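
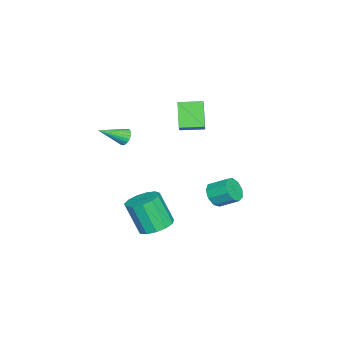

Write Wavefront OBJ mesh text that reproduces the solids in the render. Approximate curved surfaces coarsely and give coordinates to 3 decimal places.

v 1.878 -3.396 2.957
v 2.118 -2.983 3.285
v 2.802 -4.604 3.803
v 1.923 -3.042 3.414
v 1.72 -3.162 3.464
v 1.545 -3.323 3.426
v 1.427 -3.496 3.308
v 1.387 -3.652 3.128
v 1.431 -3.764 2.919
v 1.554 -3.812 2.717
v 1.732 -3.789 2.556
v 1.935 -3.697 2.465
v 2.129 -3.553 2.459
v 2.279 -3.382 2.539
v 2.36 -3.214 2.691
v 2.357 -3.077 2.89
v 2.272 -2.995 3.1
v 2.302 -1.466 -3.718
v 3.358 -1.639 -3.687
v 3.153 -2.546 -1.771
v 2.098 -2.374 -1.802
v 3.267 -1.096 -3.44
v 3.062 -2.004 -1.524
v 2.87 -0.672 -3.281
v 2.665 -1.579 -1.365
v 2.293 -0.499 -3.261
v 2.088 -1.406 -1.345
v 1.718 -0.633 -3.386
v 1.514 -1.541 -1.47
v 1.33 -1.032 -3.617
v 1.125 -1.94 -1.7
v 1.25 -1.569 -3.879
v 1.045 -2.476 -1.963
v 1.504 -2.073 -4.091
v 1.299 -2.981 -2.175
v 2.012 -2.385 -4.184
v 1.807 -3.292 -2.268
v 2.612 -2.405 -4.129
v 2.407 -3.312 -2.213
v 3.114 -2.126 -3.944
v 2.909 -3.034 -2.028
v 0.912 1.484 -1.345
v 1.705 1.355 -1.139
v 1.702 2.467 -0.429
v 0.908 2.596 -0.635
v 1.676 1.66 -1.617
v 1.672 2.772 -0.907
v 1.289 1.882 -1.968
v 1.285 2.995 -1.258
v 0.726 1.918 -2.027
v 0.722 3.031 -1.317
v 0.249 1.751 -1.767
v 0.246 2.864 -1.057
v 0.083 1.459 -1.31
v 0.079 2.571 -0.6
v 0.305 1.178 -0.869
v 0.301 2.291 -0.159
v 0.81 1.04 -0.651
v 0.807 2.153 0.059
v 1.364 1.11 -0.757
v 1.36 2.223 -0.047
v -1.093 -1.349 4.204
v -0.176 -1.071 5.021
v -1.562 -0.01 4.275
v -0.644 0.268 5.092
v -0.036 -0.908 2.868
v 0.882 -0.63 3.685
v -0.504 0.431 2.939
v 0.413 0.709 3.756
f 2 1 4
f 2 4 3
f 4 1 5
f 4 5 3
f 5 1 6
f 5 6 3
f 6 1 7
f 6 7 3
f 7 1 8
f 7 8 3
f 8 1 9
f 8 9 3
f 9 1 10
f 9 10 3
f 10 1 11
f 10 11 3
f 11 1 12
f 11 12 3
f 12 1 13
f 12 13 3
f 13 1 14
f 13 14 3
f 14 1 15
f 14 15 3
f 15 1 16
f 15 16 3
f 16 1 17
f 16 17 3
f 17 1 2
f 17 2 3
f 19 18 22
f 19 22 20
f 20 22 23
f 20 23 21
f 22 18 24
f 22 24 23
f 23 24 25
f 23 25 21
f 24 18 26
f 24 26 25
f 25 26 27
f 25 27 21
f 26 18 28
f 26 28 27
f 27 28 29
f 27 29 21
f 28 18 30
f 28 30 29
f 29 30 31
f 29 31 21
f 30 18 32
f 30 32 31
f 31 32 33
f 31 33 21
f 32 18 34
f 32 34 33
f 33 34 35
f 33 35 21
f 34 18 36
f 34 36 35
f 35 36 37
f 35 37 21
f 36 18 38
f 36 38 37
f 37 38 39
f 37 39 21
f 38 18 40
f 38 40 39
f 39 40 41
f 39 41 21
f 40 18 19
f 40 19 41
f 41 19 20
f 41 20 21
f 43 42 46
f 43 46 44
f 44 46 47
f 44 47 45
f 46 42 48
f 46 48 47
f 47 48 49
f 47 49 45
f 48 42 50
f 48 50 49
f 49 50 51
f 49 51 45
f 50 42 52
f 50 52 51
f 51 52 53
f 51 53 45
f 52 42 54
f 52 54 53
f 53 54 55
f 53 55 45
f 54 42 56
f 54 56 55
f 55 56 57
f 55 57 45
f 56 42 58
f 56 58 57
f 57 58 59
f 57 59 45
f 58 42 60
f 58 60 59
f 59 60 61
f 59 61 45
f 60 42 43
f 60 43 61
f 61 43 44
f 61 44 45
f 63 65 62
f 66 63 62
f 62 65 64
f 64 66 62
f 63 69 65
f 67 63 66
f 67 69 63
f 65 69 64
f 68 66 64
f 64 69 68
f 68 67 66
f 69 67 68



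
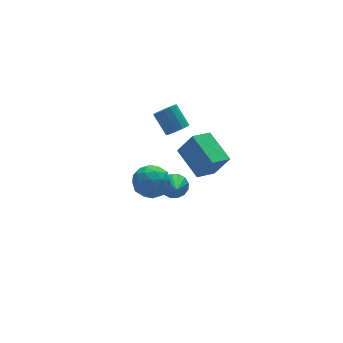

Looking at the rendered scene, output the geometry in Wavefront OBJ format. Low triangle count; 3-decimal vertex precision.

v -2.705 -4.793 2.761
v -2.966 -2.947 3.537
v -1.525 -4.439 2.315
v -1.786 -2.593 3.091
v -2.054 -5.267 4.109
v -2.315 -3.421 4.885
v -0.874 -4.913 3.663
v -1.135 -3.067 4.439
v -1.354 0.875 -3.439
v -0.979 0.378 -3.971
v -1.746 -0.295 -2.621
v -0.681 0.478 -3.686
v -0.564 0.684 -3.334
v -0.659 0.942 -3.01
v -0.94 1.182 -2.801
v -1.332 1.339 -2.763
v -1.73 1.373 -2.906
v -2.028 1.273 -3.192
v -2.145 1.066 -3.543
v -2.05 0.808 -3.867
v -1.769 0.569 -4.076
v -1.377 0.411 -4.114
v -3.908 0.703 -1.277
v -3.022 0.978 -1.932
v -3.278 -1.018 -1.148
v -2.392 -0.743 -1.803
v -2.474 -0.32 -0.753
v -2.864 0.744 -0.832
v -3.436 -0.784 -2.248
v -3.826 0.28 -2.327
v -2.731 0.059 -2.532
v -2.136 0.346 -1.608
v -4.164 -0.386 -1.472
v -3.569 -0.099 -0.548
v -3.52 0.992 -1.616
v -2.78 -1.032 -1.464
v -2.828 -0.783 -0.847
v -2.308 -0.621 -1.232
v -3.427 0.854 -0.969
v -2.906 1.016 -1.354
v -2.585 0.253 -0.661
v -3.394 -1.056 -1.726
v -2.873 -0.894 -2.111
v -3.992 0.581 -1.848
v -3.472 0.743 -2.233
v -3.715 -0.293 -2.419
v -2.828 0.613 -2.354
v -2.458 -0.399 -2.278
v -3.072 -0.422 -2.539
v -3.301 0.203 -2.586
v -2.479 0.782 -1.81
v -2.109 -0.23 -1.735
v -2.157 0.019 -1.117
v -2.386 0.644 -1.164
v -2.308 0.242 -2.163
v -4.191 0.19 -1.345
v -3.821 -0.822 -1.27
v -3.914 -0.684 -1.916
v -4.143 -0.059 -1.963
v -3.842 0.359 -0.802
v -3.472 -0.653 -0.726
v -2.999 -0.243 -0.494
v -3.228 0.382 -0.541
v -3.992 -0.282 -0.917
v -0.946 1.307 1.051
v -0.376 1.69 0.832
v -0.665 2.736 1.91
v -1.234 2.353 2.129
v -0.662 1.818 0.63
v -0.951 2.865 1.709
v -1.024 1.81 0.542
v -1.313 2.856 1.62
v -1.365 1.667 0.589
v -1.654 2.713 1.668
v -1.593 1.427 0.761
v -1.882 2.473 1.839
v -1.648 1.155 1.01
v -1.937 2.202 2.088
v -1.515 0.924 1.27
v -1.804 1.97 2.348
v -1.229 0.795 1.471
v -1.518 1.842 2.55
v -0.867 0.804 1.56
v -1.156 1.85 2.638
v -0.526 0.947 1.512
v -0.815 1.993 2.591
v -0.298 1.187 1.341
v -0.587 2.233 2.419
v -0.243 1.458 1.092
v -0.532 2.505 2.17
f 2 4 1
f 5 2 1
f 1 4 3
f 3 5 1
f 2 8 4
f 6 2 5
f 6 8 2
f 4 8 3
f 7 5 3
f 3 8 7
f 7 6 5
f 8 6 7
f 10 9 12
f 10 12 11
f 12 9 13
f 12 13 11
f 13 9 14
f 13 14 11
f 14 9 15
f 14 15 11
f 15 9 16
f 15 16 11
f 16 9 17
f 16 17 11
f 17 9 18
f 17 18 11
f 18 9 19
f 18 19 11
f 19 9 20
f 19 20 11
f 20 9 21
f 20 21 11
f 21 9 22
f 21 22 11
f 22 9 10
f 22 10 11
f 23 60 39
f 60 34 63
f 39 63 28
f 60 63 39
f 23 39 35
f 39 28 40
f 35 40 24
f 39 40 35
f 23 35 44
f 35 24 45
f 44 45 30
f 35 45 44
f 23 44 56
f 44 30 59
f 56 59 33
f 44 59 56
f 23 56 60
f 56 33 64
f 60 64 34
f 56 64 60
f 24 40 51
f 40 28 54
f 51 54 32
f 40 54 51
f 28 63 41
f 63 34 62
f 41 62 27
f 63 62 41
f 34 64 61
f 64 33 57
f 61 57 25
f 64 57 61
f 33 59 58
f 59 30 46
f 58 46 29
f 59 46 58
f 30 45 50
f 45 24 47
f 50 47 31
f 45 47 50
f 26 52 38
f 52 32 53
f 38 53 27
f 52 53 38
f 26 38 36
f 38 27 37
f 36 37 25
f 38 37 36
f 26 36 43
f 36 25 42
f 43 42 29
f 36 42 43
f 26 43 48
f 43 29 49
f 48 49 31
f 43 49 48
f 26 48 52
f 48 31 55
f 52 55 32
f 48 55 52
f 27 53 41
f 53 32 54
f 41 54 28
f 53 54 41
f 25 37 61
f 37 27 62
f 61 62 34
f 37 62 61
f 29 42 58
f 42 25 57
f 58 57 33
f 42 57 58
f 31 49 50
f 49 29 46
f 50 46 30
f 49 46 50
f 32 55 51
f 55 31 47
f 51 47 24
f 55 47 51
f 66 65 69
f 66 69 67
f 67 69 70
f 67 70 68
f 69 65 71
f 69 71 70
f 70 71 72
f 70 72 68
f 71 65 73
f 71 73 72
f 72 73 74
f 72 74 68
f 73 65 75
f 73 75 74
f 74 75 76
f 74 76 68
f 75 65 77
f 75 77 76
f 76 77 78
f 76 78 68
f 77 65 79
f 77 79 78
f 78 79 80
f 78 80 68
f 79 65 81
f 79 81 80
f 80 81 82
f 80 82 68
f 81 65 83
f 81 83 82
f 82 83 84
f 82 84 68
f 83 65 85
f 83 85 84
f 84 85 86
f 84 86 68
f 85 65 87
f 85 87 86
f 86 87 88
f 86 88 68
f 87 65 89
f 87 89 88
f 88 89 90
f 88 90 68
f 89 65 66
f 89 66 90
f 90 66 67
f 90 67 68



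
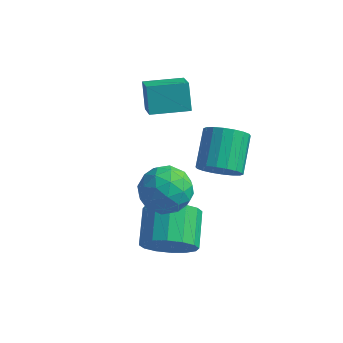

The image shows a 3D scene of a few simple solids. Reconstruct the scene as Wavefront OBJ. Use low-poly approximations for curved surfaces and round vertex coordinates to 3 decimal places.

v -2.832 -2.313 -1.191
v -2.013 -2.029 -0.868
v -2.307 -3.711 -1.292
v -1.488 -3.427 -0.969
v -2.227 -3.439 -0.412
v -2.551 -2.574 -0.349
v -1.769 -3.166 -1.811
v -2.093 -2.301 -1.748
v -1.356 -2.556 -1.251
v -1.639 -2.724 -0.386
v -2.681 -3.016 -1.774
v -2.964 -3.184 -0.909
v -2.469 -2.048 -1.021
v -1.851 -3.692 -1.139
v -2.286 -3.699 -0.812
v -1.804 -3.532 -0.622
v -2.785 -2.369 -0.716
v -2.303 -2.202 -0.526
v -2.429 -3.03 -0.258
v -2.017 -3.538 -1.634
v -1.535 -3.371 -1.444
v -2.516 -2.208 -1.538
v -2.034 -2.041 -1.348
v -1.891 -2.71 -1.902
v -1.601 -2.191 -1.056
v -1.292 -3.013 -1.115
v -1.458 -2.859 -1.61
v -1.648 -2.351 -1.573
v -1.767 -2.29 -0.547
v -1.459 -3.112 -0.607
v -1.893 -3.119 -0.279
v -2.084 -2.611 -0.243
v -1.381 -2.6 -0.772
v -2.861 -2.628 -1.553
v -2.553 -3.45 -1.613
v -2.236 -3.129 -1.917
v -2.427 -2.621 -1.881
v -3.028 -2.727 -1.045
v -2.719 -3.549 -1.104
v -2.672 -3.389 -0.587
v -2.862 -2.881 -0.55
v -2.939 -3.14 -1.388
v -1.651 -3.797 -2.946
v -1.114 -3.997 -2.214
v -1.491 -2.843 -1.622
v -2.029 -2.643 -2.354
v -0.829 -3.75 -2.514
v -1.206 -2.596 -1.922
v -0.765 -3.515 -2.929
v -1.142 -2.362 -2.337
v -0.939 -3.356 -3.35
v -1.316 -2.203 -2.757
v -1.303 -3.315 -3.661
v -1.68 -2.162 -3.069
v -1.761 -3.403 -3.782
v -2.138 -2.25 -3.19
v -2.189 -3.597 -3.678
v -2.566 -2.443 -3.086
v -2.474 -3.844 -3.378
v -2.851 -2.69 -2.786
v -2.538 -4.078 -2.963
v -2.915 -2.925 -2.371
v -2.364 -4.237 -2.543
v -2.741 -3.084 -1.95
v -2 -4.278 -2.231
v -2.377 -3.125 -1.639
v -1.542 -4.19 -2.11
v -1.919 -3.037 -1.518
v -1.08 -1.115 -1.401
v -0.34 -1.078 -1.231
v -0.581 0.132 -0.449
v -1.32 0.095 -0.619
v -0.361 -0.897 -1.516
v -0.601 0.312 -0.734
v -0.524 -0.76 -1.779
v -0.764 0.449 -0.997
v -0.797 -0.693 -1.966
v -1.037 0.516 -1.184
v -1.126 -0.709 -2.042
v -1.367 0.5 -1.26
v -1.446 -0.806 -1.991
v -1.687 0.403 -1.209
v -1.694 -0.964 -1.823
v -1.934 0.245 -1.041
v -1.819 -1.152 -1.571
v -2.06 0.058 -0.789
v -1.799 -1.332 -1.286
v -2.039 -0.123 -0.504
v -1.636 -1.469 -1.023
v -1.876 -0.26 -0.241
v -1.363 -1.536 -0.836
v -1.603 -0.327 -0.054
v -1.033 -1.52 -0.76
v -1.274 -0.311 0.022
v -0.713 -1.423 -0.811
v -0.954 -0.214 -0.029
v -0.466 -1.265 -0.979
v -0.706 -0.056 -0.197
v -4.312 0.261 0.712
v -3.787 -0.586 1.433
v -3.172 0.965 0.709
v -2.647 0.118 1.431
v -3.993 -0.258 -0.131
v -3.468 -1.105 0.591
v -2.853 0.446 -0.133
v -2.328 -0.401 0.588
f 1 38 17
f 38 12 41
f 17 41 6
f 38 41 17
f 1 17 13
f 17 6 18
f 13 18 2
f 17 18 13
f 1 13 22
f 13 2 23
f 22 23 8
f 13 23 22
f 1 22 34
f 22 8 37
f 34 37 11
f 22 37 34
f 1 34 38
f 34 11 42
f 38 42 12
f 34 42 38
f 2 18 29
f 18 6 32
f 29 32 10
f 18 32 29
f 6 41 19
f 41 12 40
f 19 40 5
f 41 40 19
f 12 42 39
f 42 11 35
f 39 35 3
f 42 35 39
f 11 37 36
f 37 8 24
f 36 24 7
f 37 24 36
f 8 23 28
f 23 2 25
f 28 25 9
f 23 25 28
f 4 30 16
f 30 10 31
f 16 31 5
f 30 31 16
f 4 16 14
f 16 5 15
f 14 15 3
f 16 15 14
f 4 14 21
f 14 3 20
f 21 20 7
f 14 20 21
f 4 21 26
f 21 7 27
f 26 27 9
f 21 27 26
f 4 26 30
f 26 9 33
f 30 33 10
f 26 33 30
f 5 31 19
f 31 10 32
f 19 32 6
f 31 32 19
f 3 15 39
f 15 5 40
f 39 40 12
f 15 40 39
f 7 20 36
f 20 3 35
f 36 35 11
f 20 35 36
f 9 27 28
f 27 7 24
f 28 24 8
f 27 24 28
f 10 33 29
f 33 9 25
f 29 25 2
f 33 25 29
f 44 43 47
f 44 47 45
f 45 47 48
f 45 48 46
f 47 43 49
f 47 49 48
f 48 49 50
f 48 50 46
f 49 43 51
f 49 51 50
f 50 51 52
f 50 52 46
f 51 43 53
f 51 53 52
f 52 53 54
f 52 54 46
f 53 43 55
f 53 55 54
f 54 55 56
f 54 56 46
f 55 43 57
f 55 57 56
f 56 57 58
f 56 58 46
f 57 43 59
f 57 59 58
f 58 59 60
f 58 60 46
f 59 43 61
f 59 61 60
f 60 61 62
f 60 62 46
f 61 43 63
f 61 63 62
f 62 63 64
f 62 64 46
f 63 43 65
f 63 65 64
f 64 65 66
f 64 66 46
f 65 43 67
f 65 67 66
f 66 67 68
f 66 68 46
f 67 43 44
f 67 44 68
f 68 44 45
f 68 45 46
f 70 69 73
f 70 73 71
f 71 73 74
f 71 74 72
f 73 69 75
f 73 75 74
f 74 75 76
f 74 76 72
f 75 69 77
f 75 77 76
f 76 77 78
f 76 78 72
f 77 69 79
f 77 79 78
f 78 79 80
f 78 80 72
f 79 69 81
f 79 81 80
f 80 81 82
f 80 82 72
f 81 69 83
f 81 83 82
f 82 83 84
f 82 84 72
f 83 69 85
f 83 85 84
f 84 85 86
f 84 86 72
f 85 69 87
f 85 87 86
f 86 87 88
f 86 88 72
f 87 69 89
f 87 89 88
f 88 89 90
f 88 90 72
f 89 69 91
f 89 91 90
f 90 91 92
f 90 92 72
f 91 69 93
f 91 93 92
f 92 93 94
f 92 94 72
f 93 69 95
f 93 95 94
f 94 95 96
f 94 96 72
f 95 69 97
f 95 97 96
f 96 97 98
f 96 98 72
f 97 69 70
f 97 70 98
f 98 70 71
f 98 71 72
f 100 102 99
f 103 100 99
f 99 102 101
f 101 103 99
f 100 106 102
f 104 100 103
f 104 106 100
f 102 106 101
f 105 103 101
f 101 106 105
f 105 104 103
f 106 104 105



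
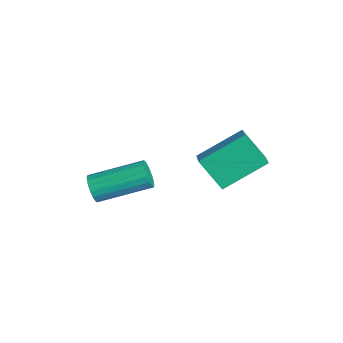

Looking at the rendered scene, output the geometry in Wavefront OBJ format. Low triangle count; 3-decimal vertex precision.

v 3.715 0.988 1.445
v 2.958 0.381 2.576
v 3.745 2.706 2.388
v 2.987 2.099 3.519
v 4.413 0.781 1.801
v 3.655 0.174 2.932
v 4.442 2.499 2.744
v 3.685 1.892 3.875
v 1.401 -3.003 0.447
v 1.665 -3.237 0.932
v 2.183 -1.271 1.599
v 1.919 -1.037 1.113
v 1.864 -3.229 0.755
v 2.382 -1.263 1.421
v 1.971 -3.177 0.516
v 2.489 -1.21 1.182
v 1.966 -3.09 0.264
v 2.484 -1.123 0.93
v 1.848 -2.986 0.047
v 2.366 -1.019 0.714
v 1.643 -2.885 -0.09
v 2.16 -0.919 0.577
v 1.389 -2.808 -0.12
v 1.907 -0.841 0.546
v 1.137 -2.769 -0.039
v 1.655 -0.803 0.628
v 0.938 -2.777 0.139
v 1.456 -0.811 0.805
v 0.831 -2.83 0.378
v 1.349 -0.863 1.044
v 0.836 -2.917 0.63
v 1.354 -0.95 1.296
v 0.954 -3.021 0.846
v 1.472 -1.054 1.513
v 1.16 -3.121 0.983
v 1.677 -1.155 1.65
v 1.413 -3.199 1.014
v 1.931 -1.232 1.68
f 2 4 1
f 5 2 1
f 1 4 3
f 3 5 1
f 2 8 4
f 6 2 5
f 6 8 2
f 4 8 3
f 7 5 3
f 3 8 7
f 7 6 5
f 8 6 7
f 10 9 13
f 10 13 11
f 11 13 14
f 11 14 12
f 13 9 15
f 13 15 14
f 14 15 16
f 14 16 12
f 15 9 17
f 15 17 16
f 16 17 18
f 16 18 12
f 17 9 19
f 17 19 18
f 18 19 20
f 18 20 12
f 19 9 21
f 19 21 20
f 20 21 22
f 20 22 12
f 21 9 23
f 21 23 22
f 22 23 24
f 22 24 12
f 23 9 25
f 23 25 24
f 24 25 26
f 24 26 12
f 25 9 27
f 25 27 26
f 26 27 28
f 26 28 12
f 27 9 29
f 27 29 28
f 28 29 30
f 28 30 12
f 29 9 31
f 29 31 30
f 30 31 32
f 30 32 12
f 31 9 33
f 31 33 32
f 32 33 34
f 32 34 12
f 33 9 35
f 33 35 34
f 34 35 36
f 34 36 12
f 35 9 37
f 35 37 36
f 36 37 38
f 36 38 12
f 37 9 10
f 37 10 38
f 38 10 11
f 38 11 12



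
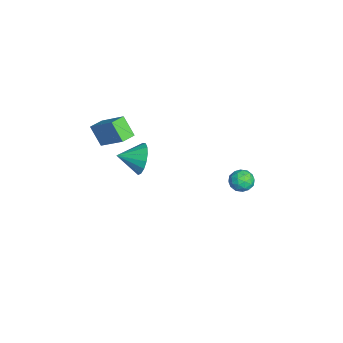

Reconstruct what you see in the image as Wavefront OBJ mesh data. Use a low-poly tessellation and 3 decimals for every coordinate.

v -2.998 4.615 -3.916
v -2.537 4.322 -3.29
v -3.263 3.358 -4.31
v -2.802 3.065 -3.684
v -3.525 3.442 -3.526
v -3.361 4.219 -3.283
v -2.439 3.461 -4.317
v -2.275 4.238 -4.074
v -2.191 3.609 -3.538
v -2.863 3.597 -3.049
v -2.937 4.083 -4.551
v -3.609 4.071 -4.062
v -2.745 4.579 -3.568
v -3.055 3.101 -4.032
v -3.48 3.322 -3.939
v -3.209 3.15 -3.571
v -3.229 4.518 -3.564
v -2.958 4.346 -3.196
v -3.538 3.828 -3.335
v -2.842 3.334 -4.404
v -2.571 3.162 -4.036
v -2.591 4.53 -4.029
v -2.32 4.358 -3.661
v -2.262 3.852 -4.265
v -2.27 3.988 -3.347
v -2.426 3.249 -3.578
v -2.212 3.482 -3.95
v -2.116 3.938 -3.807
v -2.665 3.981 -3.059
v -2.82 3.241 -3.291
v -3.245 3.463 -3.198
v -3.149 3.92 -3.055
v -2.461 3.561 -3.205
v -2.98 4.439 -4.309
v -3.135 3.699 -4.541
v -2.651 3.76 -4.545
v -2.555 4.217 -4.402
v -3.374 4.431 -4.022
v -3.53 3.692 -4.253
v -3.684 3.742 -3.793
v -3.588 4.198 -3.65
v -3.339 4.119 -4.395
v 1.592 -2.233 2.625
v 2.119 -1.906 3.497
v 1.688 -3.587 3.075
v 1.627 -1.894 3.639
v 1.127 -1.959 3.55
v 0.734 -2.087 3.248
v 0.537 -2.249 2.804
v 0.581 -2.407 2.319
v 0.857 -2.525 1.904
v 1.302 -2.576 1.654
v 1.812 -2.549 1.627
v 2.272 -2.449 1.828
v 2.577 -2.3 2.212
v 2.655 -2.135 2.691
v 2.49 -1.993 3.155
v -3.087 -4.329 -0.187
v -3.786 -4.91 0.969
v -3.743 -3.63 -0.232
v -4.442 -4.21 0.923
v -1.878 -3.11 1.157
v -2.577 -3.69 2.312
v -2.534 -2.41 1.111
v -3.233 -2.991 2.267
f 1 38 17
f 38 12 41
f 17 41 6
f 38 41 17
f 1 17 13
f 17 6 18
f 13 18 2
f 17 18 13
f 1 13 22
f 13 2 23
f 22 23 8
f 13 23 22
f 1 22 34
f 22 8 37
f 34 37 11
f 22 37 34
f 1 34 38
f 34 11 42
f 38 42 12
f 34 42 38
f 2 18 29
f 18 6 32
f 29 32 10
f 18 32 29
f 6 41 19
f 41 12 40
f 19 40 5
f 41 40 19
f 12 42 39
f 42 11 35
f 39 35 3
f 42 35 39
f 11 37 36
f 37 8 24
f 36 24 7
f 37 24 36
f 8 23 28
f 23 2 25
f 28 25 9
f 23 25 28
f 4 30 16
f 30 10 31
f 16 31 5
f 30 31 16
f 4 16 14
f 16 5 15
f 14 15 3
f 16 15 14
f 4 14 21
f 14 3 20
f 21 20 7
f 14 20 21
f 4 21 26
f 21 7 27
f 26 27 9
f 21 27 26
f 4 26 30
f 26 9 33
f 30 33 10
f 26 33 30
f 5 31 19
f 31 10 32
f 19 32 6
f 31 32 19
f 3 15 39
f 15 5 40
f 39 40 12
f 15 40 39
f 7 20 36
f 20 3 35
f 36 35 11
f 20 35 36
f 9 27 28
f 27 7 24
f 28 24 8
f 27 24 28
f 10 33 29
f 33 9 25
f 29 25 2
f 33 25 29
f 44 43 46
f 44 46 45
f 46 43 47
f 46 47 45
f 47 43 48
f 47 48 45
f 48 43 49
f 48 49 45
f 49 43 50
f 49 50 45
f 50 43 51
f 50 51 45
f 51 43 52
f 51 52 45
f 52 43 53
f 52 53 45
f 53 43 54
f 53 54 45
f 54 43 55
f 54 55 45
f 55 43 56
f 55 56 45
f 56 43 57
f 56 57 45
f 57 43 44
f 57 44 45
f 59 61 58
f 62 59 58
f 58 61 60
f 60 62 58
f 59 65 61
f 63 59 62
f 63 65 59
f 61 65 60
f 64 62 60
f 60 65 64
f 64 63 62
f 65 63 64



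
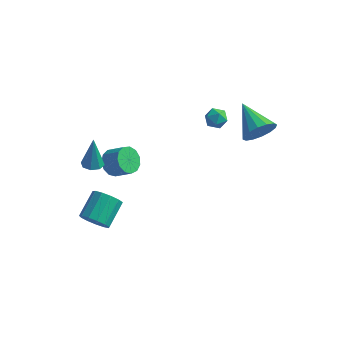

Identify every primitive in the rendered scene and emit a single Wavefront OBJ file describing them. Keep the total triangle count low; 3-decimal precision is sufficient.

v 1.661 2.582 2.822
v 2.249 2.371 2.571
v 1.511 1.609 3.289
v 2.099 1.398 3.038
v 2.088 1.865 3.522
v 2.181 2.466 3.234
v 1.579 1.514 2.626
v 1.672 2.115 2.338
v 2.198 1.711 2.45
v 2.513 1.928 3.004
v 1.247 2.052 2.856
v 1.562 2.269 3.41
v -2.555 -3.848 -2.005
v -1.836 -3.686 -2.449
v -1.666 -2.271 -1.658
v -2.385 -2.432 -1.215
v -2.201 -3.498 -2.707
v -2.031 -2.083 -1.916
v -2.678 -3.421 -2.742
v -2.508 -2.006 -1.951
v -3.116 -3.48 -2.543
v -2.946 -2.064 -1.753
v -3.376 -3.655 -2.174
v -3.206 -2.24 -1.383
v -3.375 -3.891 -1.751
v -3.205 -2.476 -0.96
v -3.114 -4.114 -1.409
v -2.944 -2.699 -0.618
v -2.675 -4.252 -1.256
v -2.505 -2.837 -0.465
v -2.198 -4.261 -1.341
v -2.029 -2.846 -0.55
v -1.835 -4.14 -1.637
v -1.665 -2.724 -0.847
v -1.7 -3.925 -2.05
v -1.53 -2.51 -1.26
v -3.229 0.277 -1.239
v -2.736 0.167 -1.91
v -1.779 0.073 -1.192
v -2.271 0.183 -0.521
v -2.75 0.633 -1.83
v -1.793 0.539 -1.113
v -2.916 0.986 -1.563
v -1.959 0.893 -0.845
v -3.182 1.114 -1.192
v -2.224 1.021 -0.474
v -3.462 0.976 -0.837
v -2.505 0.883 -0.119
v -3.668 0.616 -0.609
v -2.711 0.523 0.109
v -3.735 0.149 -0.581
v -2.778 0.055 0.137
v -3.641 -0.278 -0.762
v -2.684 -0.372 -0.044
v -3.416 -0.529 -1.094
v -2.459 -0.623 -0.377
v -3.132 -0.524 -1.473
v -2.174 -0.618 -0.755
v -2.878 -0.265 -1.777
v -1.921 -0.358 -1.059
v -2.946 -2.905 1.972
v -2.35 -2.772 1.967
v -2.994 -2.615 3.728
v -2.618 -2.396 1.897
v -3.078 -2.318 1.871
v -3.46 -2.584 1.905
v -3.541 -3.038 1.978
v -3.273 -3.414 2.047
v -2.813 -3.492 2.073
v -2.431 -3.226 2.04
v 4.167 2.293 2.286
v 4.801 2.577 2.991
v 2.753 3.547 3.054
v 4.88 2.903 2.604
v 4.767 3.065 2.131
v 4.494 3.021 1.7
v 4.133 2.782 1.425
v 3.781 2.412 1.382
v 3.533 2.01 1.58
v 3.455 1.684 1.968
v 3.567 1.521 2.441
v 3.841 1.565 2.872
v 4.201 1.805 3.146
v 4.553 2.175 3.19
f 1 12 6
f 1 6 2
f 1 2 8
f 1 8 11
f 1 11 12
f 2 6 10
f 6 12 5
f 12 11 3
f 11 8 7
f 8 2 9
f 4 10 5
f 4 5 3
f 4 3 7
f 4 7 9
f 4 9 10
f 5 10 6
f 3 5 12
f 7 3 11
f 9 7 8
f 10 9 2
f 14 13 17
f 14 17 15
f 15 17 18
f 15 18 16
f 17 13 19
f 17 19 18
f 18 19 20
f 18 20 16
f 19 13 21
f 19 21 20
f 20 21 22
f 20 22 16
f 21 13 23
f 21 23 22
f 22 23 24
f 22 24 16
f 23 13 25
f 23 25 24
f 24 25 26
f 24 26 16
f 25 13 27
f 25 27 26
f 26 27 28
f 26 28 16
f 27 13 29
f 27 29 28
f 28 29 30
f 28 30 16
f 29 13 31
f 29 31 30
f 30 31 32
f 30 32 16
f 31 13 33
f 31 33 32
f 32 33 34
f 32 34 16
f 33 13 35
f 33 35 34
f 34 35 36
f 34 36 16
f 35 13 14
f 35 14 36
f 36 14 15
f 36 15 16
f 38 37 41
f 38 41 39
f 39 41 42
f 39 42 40
f 41 37 43
f 41 43 42
f 42 43 44
f 42 44 40
f 43 37 45
f 43 45 44
f 44 45 46
f 44 46 40
f 45 37 47
f 45 47 46
f 46 47 48
f 46 48 40
f 47 37 49
f 47 49 48
f 48 49 50
f 48 50 40
f 49 37 51
f 49 51 50
f 50 51 52
f 50 52 40
f 51 37 53
f 51 53 52
f 52 53 54
f 52 54 40
f 53 37 55
f 53 55 54
f 54 55 56
f 54 56 40
f 55 37 57
f 55 57 56
f 56 57 58
f 56 58 40
f 57 37 59
f 57 59 58
f 58 59 60
f 58 60 40
f 59 37 38
f 59 38 60
f 60 38 39
f 60 39 40
f 62 61 64
f 62 64 63
f 64 61 65
f 64 65 63
f 65 61 66
f 65 66 63
f 66 61 67
f 66 67 63
f 67 61 68
f 67 68 63
f 68 61 69
f 68 69 63
f 69 61 70
f 69 70 63
f 70 61 62
f 70 62 63
f 72 71 74
f 72 74 73
f 74 71 75
f 74 75 73
f 75 71 76
f 75 76 73
f 76 71 77
f 76 77 73
f 77 71 78
f 77 78 73
f 78 71 79
f 78 79 73
f 79 71 80
f 79 80 73
f 80 71 81
f 80 81 73
f 81 71 82
f 81 82 73
f 82 71 83
f 82 83 73
f 83 71 84
f 83 84 73
f 84 71 72
f 84 72 73



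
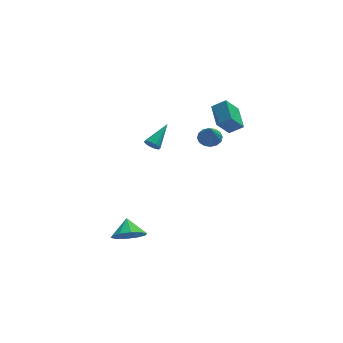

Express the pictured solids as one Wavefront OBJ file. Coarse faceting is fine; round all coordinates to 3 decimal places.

v -0.729 2.17 -0.831
v -0.353 2.08 -1.207
v 0.409 3.33 0.031
v -0.518 2.316 -1.306
v -0.75 2.505 -1.254
v -0.976 2.588 -1.068
v -1.123 2.538 -0.806
v -1.146 2.372 -0.553
v -1.036 2.141 -0.387
v -0.829 1.92 -0.363
v -0.59 1.778 -0.487
v -0.396 1.76 -0.721
v -0.307 1.873 -0.989
v -3.241 -4.304 -3.317
v -2.614 -4.83 -2.676
v -3.199 -3.356 -2.583
v -2.247 -4.517 -3.1
v -2.259 -4.123 -3.608
v -2.647 -3.798 -4.005
v -3.261 -3.666 -4.139
v -3.868 -3.778 -3.959
v -4.236 -4.091 -3.535
v -4.224 -4.485 -3.027
v -3.836 -4.81 -2.63
v -3.221 -4.942 -2.496
v 3.054 1.863 0.687
v 3.902 1.673 1.26
v 3.072 3.418 1.177
v 3.919 3.228 1.75
v 3.901 2.212 -0.45
v 4.748 2.022 0.123
v 3.918 3.767 0.04
v 4.766 3.577 0.613
v 3.147 4.066 -2.136
v 3.76 3.622 -2.278
v 3.013 3.474 -0.864
v 3.908 3.952 -2.109
v 3.852 4.312 -1.948
v 3.607 4.606 -1.837
v 3.238 4.755 -1.806
v 2.846 4.72 -1.864
v 2.534 4.509 -1.995
v 2.386 4.18 -2.164
v 2.442 3.82 -2.325
v 2.687 3.526 -2.436
v 3.056 3.376 -2.467
v 3.448 3.412 -2.409
f 2 1 4
f 2 4 3
f 4 1 5
f 4 5 3
f 5 1 6
f 5 6 3
f 6 1 7
f 6 7 3
f 7 1 8
f 7 8 3
f 8 1 9
f 8 9 3
f 9 1 10
f 9 10 3
f 10 1 11
f 10 11 3
f 11 1 12
f 11 12 3
f 12 1 13
f 12 13 3
f 13 1 2
f 13 2 3
f 15 14 17
f 15 17 16
f 17 14 18
f 17 18 16
f 18 14 19
f 18 19 16
f 19 14 20
f 19 20 16
f 20 14 21
f 20 21 16
f 21 14 22
f 21 22 16
f 22 14 23
f 22 23 16
f 23 14 24
f 23 24 16
f 24 14 25
f 24 25 16
f 25 14 15
f 25 15 16
f 27 29 26
f 30 27 26
f 26 29 28
f 28 30 26
f 27 33 29
f 31 27 30
f 31 33 27
f 29 33 28
f 32 30 28
f 28 33 32
f 32 31 30
f 33 31 32
f 35 34 37
f 35 37 36
f 37 34 38
f 37 38 36
f 38 34 39
f 38 39 36
f 39 34 40
f 39 40 36
f 40 34 41
f 40 41 36
f 41 34 42
f 41 42 36
f 42 34 43
f 42 43 36
f 43 34 44
f 43 44 36
f 44 34 45
f 44 45 36
f 45 34 46
f 45 46 36
f 46 34 47
f 46 47 36
f 47 34 35
f 47 35 36



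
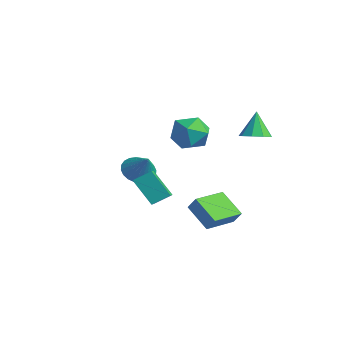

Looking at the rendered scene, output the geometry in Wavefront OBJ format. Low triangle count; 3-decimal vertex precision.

v -3.153 -0.118 -1.964
v -2.386 -0.349 -2.627
v -2.027 -0.082 -0.676
v -2.383 0.056 -2.641
v -2.497 0.435 -2.552
v -2.711 0.73 -2.373
v -2.993 0.896 -2.132
v -3.298 0.907 -1.865
v -3.582 0.762 -1.613
v -3.8 0.483 -1.415
v -3.919 0.113 -1.3
v -3.922 -0.292 -1.286
v -3.808 -0.671 -1.375
v -3.594 -0.966 -1.554
v -3.313 -1.132 -1.795
v -3.007 -1.143 -2.062
v -2.724 -0.999 -2.314
v -2.506 -0.72 -2.512
v 1.792 -2.824 -0.216
v 2.633 -3.383 0.194
v 2.118 -1.904 0.372
v 2.959 -2.463 0.783
v 2.861 -2.277 -1.663
v 3.702 -2.836 -1.252
v 3.187 -1.357 -1.074
v 4.028 -1.916 -0.664
v 1.599 0.468 3.423
v 2.522 1.183 3.036
v 2.578 -1.143 2.784
v 3.501 -0.428 2.397
v 3.292 -0.563 3.602
v 2.686 0.432 3.997
v 2.414 -0.392 1.823
v 1.808 0.603 2.218
v 3.026 0.651 2.047
v 3.568 0.546 3.146
v 1.532 -0.506 2.674
v 2.074 -0.611 3.773
v 3.657 3.333 2.428
v 4.242 2.75 2.76
v 3.123 3.687 3.992
v 4.496 3.302 2.721
v 4.358 3.868 2.546
v 3.891 4.184 2.315
v 3.315 4.101 2.137
v 2.898 3.659 2.095
v 2.837 3.064 2.209
v 3.159 2.595 2.426
v 3.714 2.471 2.643
v 0.138 1.199 -3.798
v 0.694 1.386 -2.988
v -0.384 3.169 -3.894
v 0.172 3.356 -3.084
v 1.648 1.544 -4.916
v 2.204 1.731 -4.106
v 1.126 3.514 -5.012
v 1.682 3.701 -4.202
f 2 1 4
f 2 4 3
f 4 1 5
f 4 5 3
f 5 1 6
f 5 6 3
f 6 1 7
f 6 7 3
f 7 1 8
f 7 8 3
f 8 1 9
f 8 9 3
f 9 1 10
f 9 10 3
f 10 1 11
f 10 11 3
f 11 1 12
f 11 12 3
f 12 1 13
f 12 13 3
f 13 1 14
f 13 14 3
f 14 1 15
f 14 15 3
f 15 1 16
f 15 16 3
f 16 1 17
f 16 17 3
f 17 1 18
f 17 18 3
f 18 1 2
f 18 2 3
f 20 22 19
f 23 20 19
f 19 22 21
f 21 23 19
f 20 26 22
f 24 20 23
f 24 26 20
f 22 26 21
f 25 23 21
f 21 26 25
f 25 24 23
f 26 24 25
f 27 38 32
f 27 32 28
f 27 28 34
f 27 34 37
f 27 37 38
f 28 32 36
f 32 38 31
f 38 37 29
f 37 34 33
f 34 28 35
f 30 36 31
f 30 31 29
f 30 29 33
f 30 33 35
f 30 35 36
f 31 36 32
f 29 31 38
f 33 29 37
f 35 33 34
f 36 35 28
f 40 39 42
f 40 42 41
f 42 39 43
f 42 43 41
f 43 39 44
f 43 44 41
f 44 39 45
f 44 45 41
f 45 39 46
f 45 46 41
f 46 39 47
f 46 47 41
f 47 39 48
f 47 48 41
f 48 39 49
f 48 49 41
f 49 39 40
f 49 40 41
f 51 53 50
f 54 51 50
f 50 53 52
f 52 54 50
f 51 57 53
f 55 51 54
f 55 57 51
f 53 57 52
f 56 54 52
f 52 57 56
f 56 55 54
f 57 55 56



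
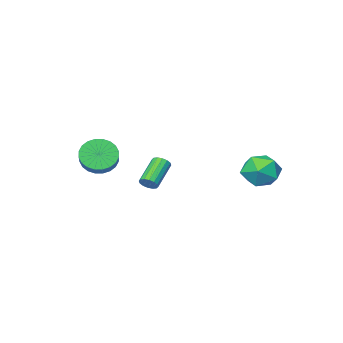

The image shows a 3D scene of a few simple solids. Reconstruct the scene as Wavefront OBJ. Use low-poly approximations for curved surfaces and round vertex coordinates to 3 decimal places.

v 1.157 -2.224 -0.99
v 1.486 -2.143 -0.544
v 0.131 -2.836 0.577
v -0.197 -2.916 0.13
v 1.336 -1.896 -0.572
v -0.019 -2.589 0.548
v 1.138 -1.737 -0.713
v -0.217 -2.43 0.408
v 0.946 -1.709 -0.928
v -0.409 -2.402 0.193
v 0.81 -1.818 -1.16
v -0.545 -2.511 -0.039
v 0.767 -2.036 -1.346
v -0.587 -2.729 -0.225
v 0.829 -2.304 -1.437
v -0.526 -2.997 -0.316
v 0.979 -2.551 -1.408
v -0.376 -3.244 -0.288
v 1.177 -2.71 -1.268
v -0.178 -3.403 -0.147
v 1.369 -2.738 -1.053
v 0.014 -3.431 0.068
v 1.505 -2.629 -0.821
v 0.15 -3.322 0.3
v 1.547 -2.411 -0.635
v 0.193 -3.104 0.486
v 3.032 -4.149 0.73
v 3.492 -3.862 -0.192
v 4.408 -2.503 0.688
v 3.948 -2.791 1.61
v 3.147 -3.627 -0.197
v 4.063 -2.268 0.684
v 2.785 -3.471 -0.06
v 3.701 -2.112 0.82
v 2.46 -3.418 0.197
v 3.376 -2.06 1.077
v 2.222 -3.477 0.535
v 3.138 -2.119 1.415
v 2.108 -3.638 0.903
v 3.024 -2.28 1.783
v 2.134 -3.877 1.244
v 3.05 -2.519 2.125
v 2.297 -4.157 1.507
v 3.213 -2.799 2.388
v 2.572 -4.437 1.652
v 3.488 -3.078 2.532
v 2.917 -4.672 1.656
v 3.833 -3.313 2.537
v 3.279 -4.828 1.52
v 4.195 -3.469 2.4
v 3.604 -4.88 1.263
v 4.52 -3.522 2.143
v 3.842 -4.821 0.925
v 4.758 -3.463 1.805
v 3.956 -4.66 0.557
v 4.872 -3.302 1.437
v 3.93 -4.421 0.215
v 4.846 -3.063 1.096
v 3.767 -4.141 -0.048
v 4.683 -2.783 0.833
v -3.062 3.452 0.164
v -2.192 2.764 -0.391
v -3.588 1.876 1.291
v -2.718 1.188 0.736
v -2.387 2.111 1.497
v -2.062 3.085 0.8
v -3.718 1.555 0.1
v -3.393 2.529 -0.597
v -2.597 1.592 -0.431
v -1.775 1.935 0.433
v -4.005 2.705 0.467
v -3.183 3.048 1.331
f 2 1 5
f 2 5 3
f 3 5 6
f 3 6 4
f 5 1 7
f 5 7 6
f 6 7 8
f 6 8 4
f 7 1 9
f 7 9 8
f 8 9 10
f 8 10 4
f 9 1 11
f 9 11 10
f 10 11 12
f 10 12 4
f 11 1 13
f 11 13 12
f 12 13 14
f 12 14 4
f 13 1 15
f 13 15 14
f 14 15 16
f 14 16 4
f 15 1 17
f 15 17 16
f 16 17 18
f 16 18 4
f 17 1 19
f 17 19 18
f 18 19 20
f 18 20 4
f 19 1 21
f 19 21 20
f 20 21 22
f 20 22 4
f 21 1 23
f 21 23 22
f 22 23 24
f 22 24 4
f 23 1 25
f 23 25 24
f 24 25 26
f 24 26 4
f 25 1 2
f 25 2 26
f 26 2 3
f 26 3 4
f 28 27 31
f 28 31 29
f 29 31 32
f 29 32 30
f 31 27 33
f 31 33 32
f 32 33 34
f 32 34 30
f 33 27 35
f 33 35 34
f 34 35 36
f 34 36 30
f 35 27 37
f 35 37 36
f 36 37 38
f 36 38 30
f 37 27 39
f 37 39 38
f 38 39 40
f 38 40 30
f 39 27 41
f 39 41 40
f 40 41 42
f 40 42 30
f 41 27 43
f 41 43 42
f 42 43 44
f 42 44 30
f 43 27 45
f 43 45 44
f 44 45 46
f 44 46 30
f 45 27 47
f 45 47 46
f 46 47 48
f 46 48 30
f 47 27 49
f 47 49 48
f 48 49 50
f 48 50 30
f 49 27 51
f 49 51 50
f 50 51 52
f 50 52 30
f 51 27 53
f 51 53 52
f 52 53 54
f 52 54 30
f 53 27 55
f 53 55 54
f 54 55 56
f 54 56 30
f 55 27 57
f 55 57 56
f 56 57 58
f 56 58 30
f 57 27 59
f 57 59 58
f 58 59 60
f 58 60 30
f 59 27 28
f 59 28 60
f 60 28 29
f 60 29 30
f 61 72 66
f 61 66 62
f 61 62 68
f 61 68 71
f 61 71 72
f 62 66 70
f 66 72 65
f 72 71 63
f 71 68 67
f 68 62 69
f 64 70 65
f 64 65 63
f 64 63 67
f 64 67 69
f 64 69 70
f 65 70 66
f 63 65 72
f 67 63 71
f 69 67 68
f 70 69 62



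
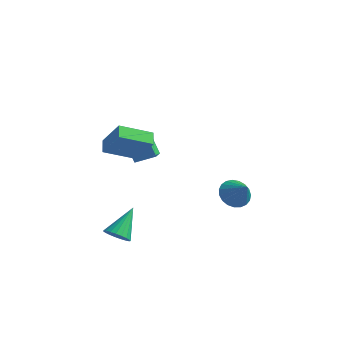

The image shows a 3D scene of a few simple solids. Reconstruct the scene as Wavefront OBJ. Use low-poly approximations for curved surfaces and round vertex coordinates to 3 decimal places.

v -4.971 -0.977 1.886
v -4.534 -1.961 2.291
v -4.005 -0.349 2.372
v -3.568 -1.332 2.777
v -4.192 -1.168 0.583
v -3.755 -2.151 0.988
v -3.226 -0.539 1.069
v -2.789 -1.523 1.474
v -3.532 -4.178 -3.65
v -3.034 -3.751 -4.126
v -3.548 -2.622 -2.27
v -3.337 -3.655 -4.237
v -3.673 -3.649 -4.248
v -3.985 -3.735 -4.155
v -4.219 -3.898 -3.974
v -4.334 -4.108 -3.738
v -4.31 -4.331 -3.487
v -4.152 -4.528 -3.264
v -3.886 -4.663 -3.107
v -3.559 -4.715 -3.045
v -3.227 -4.674 -3.087
v -2.948 -4.547 -3.227
v -2.77 -4.357 -3.44
v -2.724 -4.135 -3.689
v -2.817 -3.921 -3.932
v -2.935 -3.083 2.024
v -4.17 -4.438 2.824
v -3.405 -2.423 2.417
v -4.639 -3.778 3.217
v -1.781 -3.202 3.603
v -3.015 -4.557 4.403
v -2.25 -2.542 3.996
v -3.485 -3.897 4.796
v -0.573 2.928 -3.048
v 0.035 2.574 -3.744
v 0.473 2.532 -1.932
v 0.155 2.967 -3.717
v 0.149 3.353 -3.575
v 0.018 3.666 -3.341
v -0.215 3.851 -3.057
v -0.51 3.876 -2.771
v -0.816 3.738 -2.533
v -1.08 3.459 -2.384
v -1.257 3.089 -2.35
v -1.315 2.691 -2.436
v -1.245 2.333 -2.629
v -1.059 2.079 -2.893
v -0.789 1.971 -3.185
v -0.482 2.029 -3.453
v -0.19 2.242 -3.65
f 2 4 1
f 5 2 1
f 1 4 3
f 3 5 1
f 2 8 4
f 6 2 5
f 6 8 2
f 4 8 3
f 7 5 3
f 3 8 7
f 7 6 5
f 8 6 7
f 10 9 12
f 10 12 11
f 12 9 13
f 12 13 11
f 13 9 14
f 13 14 11
f 14 9 15
f 14 15 11
f 15 9 16
f 15 16 11
f 16 9 17
f 16 17 11
f 17 9 18
f 17 18 11
f 18 9 19
f 18 19 11
f 19 9 20
f 19 20 11
f 20 9 21
f 20 21 11
f 21 9 22
f 21 22 11
f 22 9 23
f 22 23 11
f 23 9 24
f 23 24 11
f 24 9 25
f 24 25 11
f 25 9 10
f 25 10 11
f 27 29 26
f 30 27 26
f 26 29 28
f 28 30 26
f 27 33 29
f 31 27 30
f 31 33 27
f 29 33 28
f 32 30 28
f 28 33 32
f 32 31 30
f 33 31 32
f 35 34 37
f 35 37 36
f 37 34 38
f 37 38 36
f 38 34 39
f 38 39 36
f 39 34 40
f 39 40 36
f 40 34 41
f 40 41 36
f 41 34 42
f 41 42 36
f 42 34 43
f 42 43 36
f 43 34 44
f 43 44 36
f 44 34 45
f 44 45 36
f 45 34 46
f 45 46 36
f 46 34 47
f 46 47 36
f 47 34 48
f 47 48 36
f 48 34 49
f 48 49 36
f 49 34 50
f 49 50 36
f 50 34 35
f 50 35 36



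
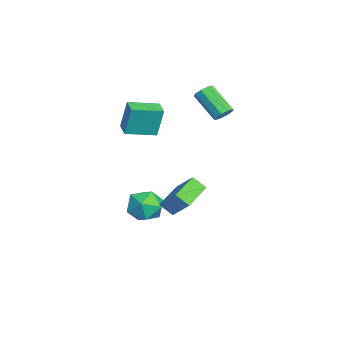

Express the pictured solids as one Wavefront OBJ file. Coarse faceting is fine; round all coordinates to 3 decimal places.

v -1.513 -2.271 -3.038
v -0.869 -2.431 -3.933
v -1.071 -3.909 -2.427
v -0.427 -4.069 -3.322
v -0.132 -3.323 -2.55
v -0.404 -2.31 -2.927
v -1.536 -4.03 -3.433
v -1.808 -3.017 -3.81
v -0.883 -3.518 -4.177
v -0.015 -3.081 -3.632
v -1.925 -3.259 -2.728
v -1.057 -2.822 -2.183
v -2.705 -4.46 1.708
v -2.666 -4.1 3.451
v -3.158 -2.833 1.383
v -3.119 -2.473 3.126
v -1.741 -4.207 1.634
v -1.702 -3.847 3.377
v -2.194 -2.58 1.309
v -2.155 -2.22 3.052
v 1.389 -0.874 -1.183
v 1.2 -1.536 -0.572
v 2.125 -0.075 -0.092
v 1.936 -0.737 0.519
v 2.884 -1.683 -1.599
v 2.695 -2.345 -0.988
v 3.62 -0.884 -0.508
v 3.431 -1.546 0.103
v -2.827 0.813 2.517
v -2.32 0.678 2.809
v -3.307 -0.368 4.036
v -3.813 -0.233 3.743
v -2.487 1.019 2.966
v -3.473 -0.027 4.193
v -2.812 1.264 2.913
v -3.799 0.217 4.139
v -3.144 1.297 2.674
v -4.131 0.251 3.901
v -3.328 1.104 2.362
v -4.315 0.058 3.588
v -3.277 0.775 2.122
v -4.264 -0.271 3.349
v -3.015 0.464 2.067
v -4.002 -0.582 3.293
v -2.665 0.316 2.222
v -3.652 -0.73 3.449
v -2.391 0.401 2.515
v -3.378 -0.646 3.742
f 1 12 6
f 1 6 2
f 1 2 8
f 1 8 11
f 1 11 12
f 2 6 10
f 6 12 5
f 12 11 3
f 11 8 7
f 8 2 9
f 4 10 5
f 4 5 3
f 4 3 7
f 4 7 9
f 4 9 10
f 5 10 6
f 3 5 12
f 7 3 11
f 9 7 8
f 10 9 2
f 14 16 13
f 17 14 13
f 13 16 15
f 15 17 13
f 14 20 16
f 18 14 17
f 18 20 14
f 16 20 15
f 19 17 15
f 15 20 19
f 19 18 17
f 20 18 19
f 22 24 21
f 25 22 21
f 21 24 23
f 23 25 21
f 22 28 24
f 26 22 25
f 26 28 22
f 24 28 23
f 27 25 23
f 23 28 27
f 27 26 25
f 28 26 27
f 30 29 33
f 30 33 31
f 31 33 34
f 31 34 32
f 33 29 35
f 33 35 34
f 34 35 36
f 34 36 32
f 35 29 37
f 35 37 36
f 36 37 38
f 36 38 32
f 37 29 39
f 37 39 38
f 38 39 40
f 38 40 32
f 39 29 41
f 39 41 40
f 40 41 42
f 40 42 32
f 41 29 43
f 41 43 42
f 42 43 44
f 42 44 32
f 43 29 45
f 43 45 44
f 44 45 46
f 44 46 32
f 45 29 47
f 45 47 46
f 46 47 48
f 46 48 32
f 47 29 30
f 47 30 48
f 48 30 31
f 48 31 32



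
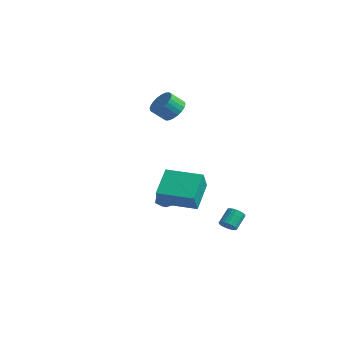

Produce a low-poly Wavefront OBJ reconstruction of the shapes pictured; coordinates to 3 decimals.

v 1.555 1.747 -4.317
v 2.073 1.775 -4.208
v 1.883 2.58 -3.513
v 1.365 2.553 -3.623
v 2.054 1.916 -4.376
v 1.864 2.721 -3.682
v 1.949 2.027 -4.534
v 1.759 2.833 -3.84
v 1.776 2.091 -4.655
v 1.586 2.896 -3.961
v 1.564 2.095 -4.717
v 1.375 2.9 -4.023
v 1.351 2.039 -4.71
v 1.162 2.844 -4.016
v 1.173 1.932 -4.635
v 0.984 2.737 -3.941
v 1.061 1.794 -4.505
v 0.872 2.599 -3.811
v 1.035 1.647 -4.343
v 0.845 2.453 -3.649
v 1.098 1.518 -4.176
v 0.909 2.323 -3.482
v 1.24 1.429 -4.033
v 1.051 2.234 -3.339
v 1.437 1.394 -3.94
v 1.248 2.2 -3.246
v 1.654 1.421 -3.911
v 1.464 2.226 -3.217
v 1.854 1.504 -3.953
v 1.664 2.309 -3.259
v 2.002 1.629 -4.058
v 1.812 2.435 -3.364
v 0.026 -1.682 -2.108
v -0.672 -0.385 -1.004
v 1.786 -0.637 -2.221
v 1.089 0.659 -1.117
v 0.511 -2.379 -0.983
v -0.186 -1.083 0.121
v 2.272 -1.335 -1.096
v 1.574 -0.038 0.008
v -2.871 1.95 2.802
v -2.306 1.394 2.556
v -2.663 0.714 3.272
v -3.229 1.27 3.518
v -2.143 1.552 2.787
v -2.5 0.872 3.503
v -2.091 1.77 3.021
v -2.448 1.09 3.736
v -2.158 2.016 3.221
v -2.515 1.336 3.937
v -2.333 2.252 3.357
v -2.69 1.571 4.073
v -2.59 2.441 3.409
v -2.948 1.761 4.125
v -2.89 2.556 3.369
v -3.248 1.876 4.084
v -3.188 2.579 3.242
v -3.545 1.899 3.958
v -3.437 2.506 3.048
v -3.794 1.826 3.764
v -3.6 2.348 2.817
v -3.957 1.668 3.533
v -3.652 2.13 2.584
v -4.009 1.45 3.299
v -3.585 1.884 2.383
v -3.942 1.204 3.099
v -3.41 1.649 2.247
v -3.767 0.968 2.963
v -3.152 1.459 2.195
v -3.51 0.779 2.911
v -2.852 1.344 2.236
v -3.21 0.664 2.951
v -2.555 1.321 2.362
v -2.912 0.641 3.078
v -1.822 0.996 -3.323
v -1.343 0.539 -3.349
v -2.457 0.301 -2.811
v -1.978 -0.156 -2.837
v -1.906 0.378 -2.451
v -1.514 0.808 -2.768
v -2.286 0.032 -3.392
v -1.894 0.462 -3.709
v -1.63 -0.056 -3.391
v -1.395 0.158 -2.81
v -2.405 0.682 -3.35
v -2.17 0.896 -2.769
f 2 1 5
f 2 5 3
f 3 5 6
f 3 6 4
f 5 1 7
f 5 7 6
f 6 7 8
f 6 8 4
f 7 1 9
f 7 9 8
f 8 9 10
f 8 10 4
f 9 1 11
f 9 11 10
f 10 11 12
f 10 12 4
f 11 1 13
f 11 13 12
f 12 13 14
f 12 14 4
f 13 1 15
f 13 15 14
f 14 15 16
f 14 16 4
f 15 1 17
f 15 17 16
f 16 17 18
f 16 18 4
f 17 1 19
f 17 19 18
f 18 19 20
f 18 20 4
f 19 1 21
f 19 21 20
f 20 21 22
f 20 22 4
f 21 1 23
f 21 23 22
f 22 23 24
f 22 24 4
f 23 1 25
f 23 25 24
f 24 25 26
f 24 26 4
f 25 1 27
f 25 27 26
f 26 27 28
f 26 28 4
f 27 1 29
f 27 29 28
f 28 29 30
f 28 30 4
f 29 1 31
f 29 31 30
f 30 31 32
f 30 32 4
f 31 1 2
f 31 2 32
f 32 2 3
f 32 3 4
f 34 36 33
f 37 34 33
f 33 36 35
f 35 37 33
f 34 40 36
f 38 34 37
f 38 40 34
f 36 40 35
f 39 37 35
f 35 40 39
f 39 38 37
f 40 38 39
f 42 41 45
f 42 45 43
f 43 45 46
f 43 46 44
f 45 41 47
f 45 47 46
f 46 47 48
f 46 48 44
f 47 41 49
f 47 49 48
f 48 49 50
f 48 50 44
f 49 41 51
f 49 51 50
f 50 51 52
f 50 52 44
f 51 41 53
f 51 53 52
f 52 53 54
f 52 54 44
f 53 41 55
f 53 55 54
f 54 55 56
f 54 56 44
f 55 41 57
f 55 57 56
f 56 57 58
f 56 58 44
f 57 41 59
f 57 59 58
f 58 59 60
f 58 60 44
f 59 41 61
f 59 61 60
f 60 61 62
f 60 62 44
f 61 41 63
f 61 63 62
f 62 63 64
f 62 64 44
f 63 41 65
f 63 65 64
f 64 65 66
f 64 66 44
f 65 41 67
f 65 67 66
f 66 67 68
f 66 68 44
f 67 41 69
f 67 69 68
f 68 69 70
f 68 70 44
f 69 41 71
f 69 71 70
f 70 71 72
f 70 72 44
f 71 41 73
f 71 73 72
f 72 73 74
f 72 74 44
f 73 41 42
f 73 42 74
f 74 42 43
f 74 43 44
f 75 86 80
f 75 80 76
f 75 76 82
f 75 82 85
f 75 85 86
f 76 80 84
f 80 86 79
f 86 85 77
f 85 82 81
f 82 76 83
f 78 84 79
f 78 79 77
f 78 77 81
f 78 81 83
f 78 83 84
f 79 84 80
f 77 79 86
f 81 77 85
f 83 81 82
f 84 83 76



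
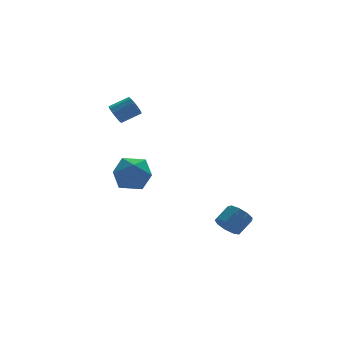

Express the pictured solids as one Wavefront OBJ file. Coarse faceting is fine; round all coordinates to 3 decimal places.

v -4.522 0.534 -0.902
v -3.378 0.76 -0.582
v -4.122 -1.38 -0.978
v -2.978 -1.154 -0.658
v -3.873 -0.99 0.139
v -4.12 0.193 0.186
v -3.38 -0.813 -1.746
v -3.627 0.37 -1.699
v -2.672 -0.072 -1.103
v -2.977 -0.182 0.062
v -4.523 -0.438 -1.622
v -4.828 -0.548 -0.457
v -3.961 1.811 2.668
v -3.706 1.554 2.14
v -2.603 1.532 2.685
v -2.859 1.789 3.212
v -3.682 1.947 2.108
v -2.58 1.926 2.653
v -3.766 2.289 2.29
v -2.663 2.267 2.834
v -3.923 2.447 2.616
v -2.821 2.426 3.16
v -4.096 2.363 2.962
v -2.993 2.342 3.506
v -4.217 2.068 3.195
v -3.114 2.046 3.74
v -4.24 1.674 3.227
v -3.138 1.653 3.772
v -4.157 1.333 3.046
v -3.054 1.311 3.59
v -3.999 1.174 2.72
v -2.897 1.153 3.264
v -3.827 1.258 2.374
v -2.724 1.237 2.918
v 0.542 -2.778 -4.243
v 1.072 -3.072 -4.749
v 1.948 -2.676 -4.064
v 1.418 -2.382 -3.557
v 0.949 -2.564 -4.885
v 1.824 -2.168 -4.2
v 0.636 -2.156 -4.721
v 1.511 -1.76 -4.035
v 0.278 -2.039 -4.333
v 1.153 -1.643 -3.647
v 0.045 -2.268 -3.902
v 0.92 -1.872 -3.217
v 0.044 -2.735 -3.631
v 0.919 -2.339 -2.946
v 0.277 -3.223 -3.646
v 1.152 -2.827 -2.961
v 0.633 -3.502 -3.941
v 1.508 -3.106 -3.255
v 0.948 -3.443 -4.376
v 1.823 -3.047 -3.691
f 1 12 6
f 1 6 2
f 1 2 8
f 1 8 11
f 1 11 12
f 2 6 10
f 6 12 5
f 12 11 3
f 11 8 7
f 8 2 9
f 4 10 5
f 4 5 3
f 4 3 7
f 4 7 9
f 4 9 10
f 5 10 6
f 3 5 12
f 7 3 11
f 9 7 8
f 10 9 2
f 14 13 17
f 14 17 15
f 15 17 18
f 15 18 16
f 17 13 19
f 17 19 18
f 18 19 20
f 18 20 16
f 19 13 21
f 19 21 20
f 20 21 22
f 20 22 16
f 21 13 23
f 21 23 22
f 22 23 24
f 22 24 16
f 23 13 25
f 23 25 24
f 24 25 26
f 24 26 16
f 25 13 27
f 25 27 26
f 26 27 28
f 26 28 16
f 27 13 29
f 27 29 28
f 28 29 30
f 28 30 16
f 29 13 31
f 29 31 30
f 30 31 32
f 30 32 16
f 31 13 33
f 31 33 32
f 32 33 34
f 32 34 16
f 33 13 14
f 33 14 34
f 34 14 15
f 34 15 16
f 36 35 39
f 36 39 37
f 37 39 40
f 37 40 38
f 39 35 41
f 39 41 40
f 40 41 42
f 40 42 38
f 41 35 43
f 41 43 42
f 42 43 44
f 42 44 38
f 43 35 45
f 43 45 44
f 44 45 46
f 44 46 38
f 45 35 47
f 45 47 46
f 46 47 48
f 46 48 38
f 47 35 49
f 47 49 48
f 48 49 50
f 48 50 38
f 49 35 51
f 49 51 50
f 50 51 52
f 50 52 38
f 51 35 53
f 51 53 52
f 52 53 54
f 52 54 38
f 53 35 36
f 53 36 54
f 54 36 37
f 54 37 38



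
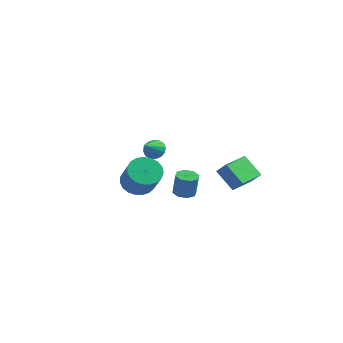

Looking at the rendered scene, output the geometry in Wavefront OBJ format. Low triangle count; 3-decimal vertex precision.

v 2.764 0.512 -0.592
v 1.644 0.847 0.378
v 3.148 2.093 -0.695
v 2.028 2.428 0.276
v 3.372 0.412 0.144
v 2.252 0.747 1.115
v 3.756 1.993 0.042
v 2.636 2.328 1.012
v -1.966 -1.247 -0.221
v -1.158 -0.732 -0.424
v -0.345 -1.438 1.018
v -1.154 -1.953 1.221
v -1.363 -0.475 -0.183
v -0.55 -1.182 1.259
v -1.673 -0.352 0.052
v -0.86 -1.059 1.494
v -2.033 -0.384 0.239
v -1.22 -1.091 1.681
v -2.382 -0.565 0.347
v -1.569 -1.272 1.789
v -2.659 -0.863 0.357
v -1.846 -1.57 1.799
v -2.816 -1.228 0.267
v -2.003 -1.935 1.709
v -2.826 -1.596 0.092
v -2.014 -2.303 1.534
v -2.688 -1.904 -0.137
v -1.875 -2.611 1.306
v -2.425 -2.098 -0.38
v -1.612 -2.805 1.062
v -2.083 -2.145 -0.596
v -1.27 -2.851 0.846
v -1.72 -2.036 -0.747
v -0.907 -2.743 0.695
v -1.4 -1.791 -0.807
v -0.587 -2.498 0.635
v -1.178 -1.452 -0.766
v -0.365 -2.159 0.676
v -1.092 -1.077 -0.631
v -0.28 -1.784 0.812
v 2.109 -4.012 1.674
v 2.589 -3.625 1.613
v 2.732 -3.601 2.885
v 2.251 -3.988 2.946
v 2.176 -3.396 1.655
v 2.318 -3.372 2.927
v 1.723 -3.528 1.708
v 1.866 -3.504 2.98
v 1.496 -3.943 1.741
v 1.639 -3.919 3.013
v 1.628 -4.399 1.735
v 1.771 -4.375 3.007
v 2.042 -4.628 1.693
v 2.184 -4.604 2.965
v 2.494 -4.496 1.64
v 2.637 -4.472 2.912
v 2.721 -4.081 1.607
v 2.864 -4.057 2.879
v -3.525 3.824 -0.918
v -3.126 4.163 -0.469
v -3.615 2.716 -0.002
v -3.461 4.258 -0.386
v -3.812 4.237 -0.446
v -4.087 4.105 -0.632
v -4.211 3.898 -0.895
v -4.151 3.671 -1.164
v -3.924 3.484 -1.367
v -3.59 3.389 -1.45
v -3.239 3.41 -1.39
v -2.964 3.542 -1.204
v -2.84 3.75 -0.941
v -2.899 3.977 -0.672
f 2 4 1
f 5 2 1
f 1 4 3
f 3 5 1
f 2 8 4
f 6 2 5
f 6 8 2
f 4 8 3
f 7 5 3
f 3 8 7
f 7 6 5
f 8 6 7
f 10 9 13
f 10 13 11
f 11 13 14
f 11 14 12
f 13 9 15
f 13 15 14
f 14 15 16
f 14 16 12
f 15 9 17
f 15 17 16
f 16 17 18
f 16 18 12
f 17 9 19
f 17 19 18
f 18 19 20
f 18 20 12
f 19 9 21
f 19 21 20
f 20 21 22
f 20 22 12
f 21 9 23
f 21 23 22
f 22 23 24
f 22 24 12
f 23 9 25
f 23 25 24
f 24 25 26
f 24 26 12
f 25 9 27
f 25 27 26
f 26 27 28
f 26 28 12
f 27 9 29
f 27 29 28
f 28 29 30
f 28 30 12
f 29 9 31
f 29 31 30
f 30 31 32
f 30 32 12
f 31 9 33
f 31 33 32
f 32 33 34
f 32 34 12
f 33 9 35
f 33 35 34
f 34 35 36
f 34 36 12
f 35 9 37
f 35 37 36
f 36 37 38
f 36 38 12
f 37 9 39
f 37 39 38
f 38 39 40
f 38 40 12
f 39 9 10
f 39 10 40
f 40 10 11
f 40 11 12
f 42 41 45
f 42 45 43
f 43 45 46
f 43 46 44
f 45 41 47
f 45 47 46
f 46 47 48
f 46 48 44
f 47 41 49
f 47 49 48
f 48 49 50
f 48 50 44
f 49 41 51
f 49 51 50
f 50 51 52
f 50 52 44
f 51 41 53
f 51 53 52
f 52 53 54
f 52 54 44
f 53 41 55
f 53 55 54
f 54 55 56
f 54 56 44
f 55 41 57
f 55 57 56
f 56 57 58
f 56 58 44
f 57 41 42
f 57 42 58
f 58 42 43
f 58 43 44
f 60 59 62
f 60 62 61
f 62 59 63
f 62 63 61
f 63 59 64
f 63 64 61
f 64 59 65
f 64 65 61
f 65 59 66
f 65 66 61
f 66 59 67
f 66 67 61
f 67 59 68
f 67 68 61
f 68 59 69
f 68 69 61
f 69 59 70
f 69 70 61
f 70 59 71
f 70 71 61
f 71 59 72
f 71 72 61
f 72 59 60
f 72 60 61



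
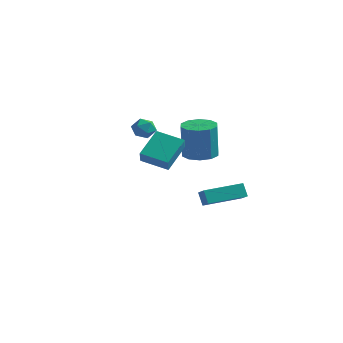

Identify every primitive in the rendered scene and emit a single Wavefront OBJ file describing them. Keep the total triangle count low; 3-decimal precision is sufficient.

v -0.859 3.508 -0.944
v 0.047 3.168 -1.004
v 0.106 2.952 1.104
v -0.801 3.292 1.164
v 0.076 3.764 -0.944
v 0.135 3.547 1.164
v -0.252 4.262 -0.884
v -0.193 4.045 1.225
v -0.812 4.472 -0.846
v -0.753 4.256 1.262
v -1.39 4.314 -0.847
v -1.332 4.098 1.262
v -1.766 3.848 -0.884
v -1.707 3.632 1.224
v -1.795 3.253 -0.944
v -1.736 3.036 1.164
v -1.467 2.755 -1.005
v -1.408 2.538 1.104
v -0.907 2.544 -1.042
v -0.848 2.328 1.066
v -0.328 2.702 -1.042
v -0.27 2.486 1.067
v -1.934 0.813 1.854
v -1.476 0.56 1.397
v -2.644 -0.02 1.603
v -2.186 -0.273 1.146
v -2.051 -0.304 1.826
v -1.612 0.211 1.981
v -2.508 0.329 1.019
v -2.069 0.844 1.174
v -1.832 0.261 0.881
v -1.549 -0.13 1.38
v -2.571 0.67 1.62
v -2.288 0.279 2.119
v 0.38 2.423 -3.84
v -0.01 2.59 -3.058
v -0.32 2.95 -4.302
v -0.71 3.117 -3.52
v 1.59 4.223 -3.62
v 1.2 4.39 -2.838
v 0.89 4.75 -4.082
v 0.5 4.917 -3.3
v 0.393 -3.44 1.313
v 0.365 -2.041 2.397
v 0.046 -2.923 0.636
v 0.018 -1.523 1.72
v 1.782 -3.077 0.88
v 1.754 -1.677 1.964
v 1.435 -2.559 0.203
v 1.407 -1.16 1.287
f 2 1 5
f 2 5 3
f 3 5 6
f 3 6 4
f 5 1 7
f 5 7 6
f 6 7 8
f 6 8 4
f 7 1 9
f 7 9 8
f 8 9 10
f 8 10 4
f 9 1 11
f 9 11 10
f 10 11 12
f 10 12 4
f 11 1 13
f 11 13 12
f 12 13 14
f 12 14 4
f 13 1 15
f 13 15 14
f 14 15 16
f 14 16 4
f 15 1 17
f 15 17 16
f 16 17 18
f 16 18 4
f 17 1 19
f 17 19 18
f 18 19 20
f 18 20 4
f 19 1 21
f 19 21 20
f 20 21 22
f 20 22 4
f 21 1 2
f 21 2 22
f 22 2 3
f 22 3 4
f 23 34 28
f 23 28 24
f 23 24 30
f 23 30 33
f 23 33 34
f 24 28 32
f 28 34 27
f 34 33 25
f 33 30 29
f 30 24 31
f 26 32 27
f 26 27 25
f 26 25 29
f 26 29 31
f 26 31 32
f 27 32 28
f 25 27 34
f 29 25 33
f 31 29 30
f 32 31 24
f 36 38 35
f 39 36 35
f 35 38 37
f 37 39 35
f 36 42 38
f 40 36 39
f 40 42 36
f 38 42 37
f 41 39 37
f 37 42 41
f 41 40 39
f 42 40 41
f 44 46 43
f 47 44 43
f 43 46 45
f 45 47 43
f 44 50 46
f 48 44 47
f 48 50 44
f 46 50 45
f 49 47 45
f 45 50 49
f 49 48 47
f 50 48 49



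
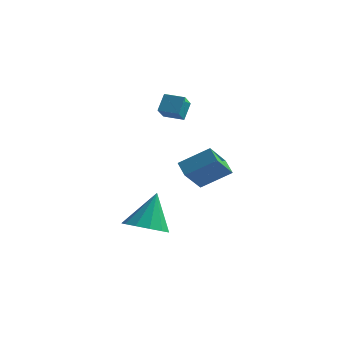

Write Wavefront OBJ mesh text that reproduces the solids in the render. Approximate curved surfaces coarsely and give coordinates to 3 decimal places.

v 1.023 0.467 -0.855
v 2.244 1.138 0.03
v 1.155 1.668 -1.948
v 2.376 2.339 -1.064
v 1.624 -0.019 -1.316
v 2.845 0.652 -0.432
v 1.756 1.182 -2.41
v 2.977 1.853 -1.525
v 0.737 -1.833 -3.99
v 1.489 -1.173 -4.339
v 0.803 -0.967 -2.21
v 0.967 -0.906 -4.45
v 0.371 -0.934 -4.414
v -0.109 -1.247 -4.244
v -0.32 -1.746 -3.993
v -0.195 -2.273 -3.741
v 0.225 -2.66 -3.568
v 0.808 -2.785 -3.528
v 1.368 -2.608 -3.636
v 1.728 -2.185 -3.855
v 1.773 -1.65 -4.117
v -0.261 0.979 1.926
v -0.27 1.581 2.737
v -0.436 1.801 1.314
v -0.445 2.403 2.125
v 0.705 1.117 1.835
v 0.696 1.719 2.646
v 0.53 1.939 1.223
v 0.521 2.541 2.034
f 2 4 1
f 5 2 1
f 1 4 3
f 3 5 1
f 2 8 4
f 6 2 5
f 6 8 2
f 4 8 3
f 7 5 3
f 3 8 7
f 7 6 5
f 8 6 7
f 10 9 12
f 10 12 11
f 12 9 13
f 12 13 11
f 13 9 14
f 13 14 11
f 14 9 15
f 14 15 11
f 15 9 16
f 15 16 11
f 16 9 17
f 16 17 11
f 17 9 18
f 17 18 11
f 18 9 19
f 18 19 11
f 19 9 20
f 19 20 11
f 20 9 21
f 20 21 11
f 21 9 10
f 21 10 11
f 23 25 22
f 26 23 22
f 22 25 24
f 24 26 22
f 23 29 25
f 27 23 26
f 27 29 23
f 25 29 24
f 28 26 24
f 24 29 28
f 28 27 26
f 29 27 28



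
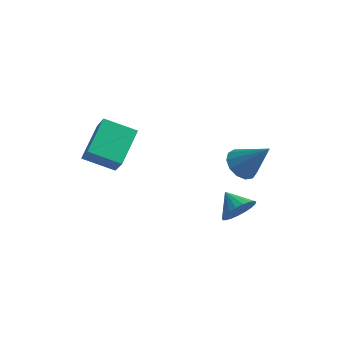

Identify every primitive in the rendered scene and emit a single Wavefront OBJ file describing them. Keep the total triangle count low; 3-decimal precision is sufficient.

v -2.651 -3.576 1.968
v -4.087 -3.84 2.519
v -2.624 -1.964 2.813
v -4.059 -2.228 3.364
v -2.021 -4.272 3.276
v -3.456 -4.536 3.827
v -1.993 -2.66 4.121
v -3.429 -2.924 4.672
v 1.828 -0.334 1.106
v 2.265 0.27 0.719
v 3.032 -0.266 2.574
v 1.935 0.489 0.979
v 1.572 0.447 1.28
v 1.29 0.156 1.524
v 1.178 -0.29 1.637
v 1.273 -0.75 1.58
v 1.544 -1.078 1.373
v 1.905 -1.17 1.081
v 2.242 -0.997 0.797
v 2.447 -0.613 0.611
v 2.456 -0.141 0.582
v 2.265 -1.752 -0.716
v 2.703 -1.696 0.022
v 1.395 -1.168 -0.244
v 2.808 -1.401 -0.149
v 2.82 -1.166 -0.419
v 2.735 -1.032 -0.739
v 2.57 -1.023 -1.056
v 2.351 -1.14 -1.314
v 2.118 -1.362 -1.469
v 1.91 -1.653 -1.493
v 1.764 -1.96 -1.383
v 1.704 -2.231 -1.158
v 1.742 -2.42 -0.857
v 1.87 -2.493 -0.531
v 2.066 -2.437 -0.237
v 2.297 -2.264 -0.026
v 2.522 -2.002 0.066
f 2 4 1
f 5 2 1
f 1 4 3
f 3 5 1
f 2 8 4
f 6 2 5
f 6 8 2
f 4 8 3
f 7 5 3
f 3 8 7
f 7 6 5
f 8 6 7
f 10 9 12
f 10 12 11
f 12 9 13
f 12 13 11
f 13 9 14
f 13 14 11
f 14 9 15
f 14 15 11
f 15 9 16
f 15 16 11
f 16 9 17
f 16 17 11
f 17 9 18
f 17 18 11
f 18 9 19
f 18 19 11
f 19 9 20
f 19 20 11
f 20 9 21
f 20 21 11
f 21 9 10
f 21 10 11
f 23 22 25
f 23 25 24
f 25 22 26
f 25 26 24
f 26 22 27
f 26 27 24
f 27 22 28
f 27 28 24
f 28 22 29
f 28 29 24
f 29 22 30
f 29 30 24
f 30 22 31
f 30 31 24
f 31 22 32
f 31 32 24
f 32 22 33
f 32 33 24
f 33 22 34
f 33 34 24
f 34 22 35
f 34 35 24
f 35 22 36
f 35 36 24
f 36 22 37
f 36 37 24
f 37 22 38
f 37 38 24
f 38 22 23
f 38 23 24



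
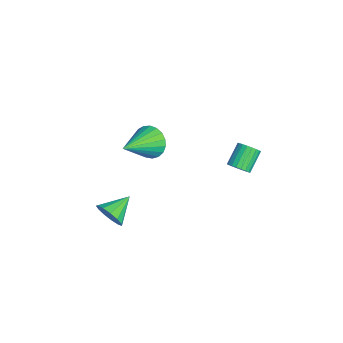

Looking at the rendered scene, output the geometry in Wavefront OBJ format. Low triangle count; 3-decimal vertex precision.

v 2.379 -3.909 -0.265
v 2.833 -3.879 0.368
v 1.601 -2.931 0.245
v 3.003 -3.594 0.08
v 2.975 -3.409 -0.317
v 2.757 -3.382 -0.698
v 2.42 -3.523 -0.942
v 2.069 -3.787 -0.971
v 1.817 -4.089 -0.776
v 1.743 -4.334 -0.419
v 1.871 -4.445 -0.013
v 2.16 -4.385 0.313
v 2.519 -4.174 0.455
v -3.546 -1.568 -0.902
v -2.97 -1.499 -1.629
v -2.194 -2.932 0.042
v -2.843 -1.215 -1.399
v -2.838 -0.992 -1.083
v -2.956 -0.868 -0.736
v -3.175 -0.866 -0.418
v -3.459 -0.984 -0.183
v -3.757 -1.204 -0.073
v -4.019 -1.486 -0.106
v -4.2 -1.783 -0.276
v -4.267 -2.042 -0.555
v -4.209 -2.22 -0.894
v -4.037 -2.284 -1.234
v -3.78 -2.225 -1.517
v -3.482 -2.052 -1.693
v -3.196 -1.795 -1.733
v 0.234 2.12 0.419
v 0.679 2.374 0.667
v -0.088 2.954 1.45
v -0.534 2.7 1.201
v 0.623 2.529 0.497
v -0.144 3.109 1.279
v 0.499 2.613 0.313
v -0.268 3.194 1.096
v 0.329 2.612 0.148
v -0.438 3.192 0.93
v 0.143 2.526 0.029
v -0.624 3.106 0.811
v -0.027 2.369 -0.022
v -0.794 2.95 0.76
v -0.153 2.17 0.003
v -0.92 2.75 0.785
v -0.212 1.962 0.1
v -0.979 2.542 0.882
v -0.193 1.781 0.252
v -0.96 2.361 1.034
v -0.101 1.659 0.433
v -0.868 2.239 1.215
v 0.049 1.616 0.611
v -0.718 2.197 1.394
v 0.231 1.661 0.757
v -0.536 2.241 1.539
v 0.413 1.785 0.844
v -0.354 2.365 1.626
v 0.564 1.966 0.857
v -0.203 2.547 1.639
v 0.659 2.175 0.795
v -0.108 2.756 1.577
f 2 1 4
f 2 4 3
f 4 1 5
f 4 5 3
f 5 1 6
f 5 6 3
f 6 1 7
f 6 7 3
f 7 1 8
f 7 8 3
f 8 1 9
f 8 9 3
f 9 1 10
f 9 10 3
f 10 1 11
f 10 11 3
f 11 1 12
f 11 12 3
f 12 1 13
f 12 13 3
f 13 1 2
f 13 2 3
f 15 14 17
f 15 17 16
f 17 14 18
f 17 18 16
f 18 14 19
f 18 19 16
f 19 14 20
f 19 20 16
f 20 14 21
f 20 21 16
f 21 14 22
f 21 22 16
f 22 14 23
f 22 23 16
f 23 14 24
f 23 24 16
f 24 14 25
f 24 25 16
f 25 14 26
f 25 26 16
f 26 14 27
f 26 27 16
f 27 14 28
f 27 28 16
f 28 14 29
f 28 29 16
f 29 14 30
f 29 30 16
f 30 14 15
f 30 15 16
f 32 31 35
f 32 35 33
f 33 35 36
f 33 36 34
f 35 31 37
f 35 37 36
f 36 37 38
f 36 38 34
f 37 31 39
f 37 39 38
f 38 39 40
f 38 40 34
f 39 31 41
f 39 41 40
f 40 41 42
f 40 42 34
f 41 31 43
f 41 43 42
f 42 43 44
f 42 44 34
f 43 31 45
f 43 45 44
f 44 45 46
f 44 46 34
f 45 31 47
f 45 47 46
f 46 47 48
f 46 48 34
f 47 31 49
f 47 49 48
f 48 49 50
f 48 50 34
f 49 31 51
f 49 51 50
f 50 51 52
f 50 52 34
f 51 31 53
f 51 53 52
f 52 53 54
f 52 54 34
f 53 31 55
f 53 55 54
f 54 55 56
f 54 56 34
f 55 31 57
f 55 57 56
f 56 57 58
f 56 58 34
f 57 31 59
f 57 59 58
f 58 59 60
f 58 60 34
f 59 31 61
f 59 61 60
f 60 61 62
f 60 62 34
f 61 31 32
f 61 32 62
f 62 32 33
f 62 33 34



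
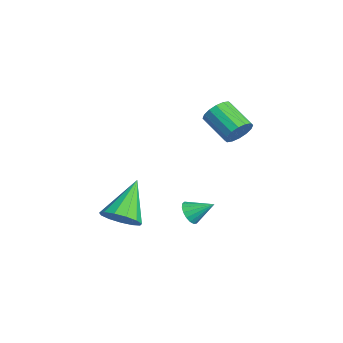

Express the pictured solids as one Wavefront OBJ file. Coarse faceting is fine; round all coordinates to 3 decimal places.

v 0.43 0.959 3.629
v 0.813 0.839 4.165
v -0.306 0.222 4.828
v -0.69 0.341 4.291
v 0.674 1.152 4.222
v -0.445 0.535 4.885
v 0.47 1.413 4.119
v -0.649 0.796 4.782
v 0.255 1.552 3.886
v -0.865 0.935 4.549
v 0.087 1.532 3.583
v -1.033 0.915 4.246
v 0.01 1.359 3.293
v -1.109 0.742 3.956
v 0.046 1.078 3.092
v -1.073 0.461 3.755
v 0.185 0.765 3.035
v -0.934 0.148 3.698
v 0.389 0.504 3.138
v -0.73 -0.113 3.801
v 0.605 0.365 3.371
v -0.515 -0.252 4.034
v 0.773 0.385 3.674
v -0.347 -0.232 4.337
v 0.849 0.558 3.964
v -0.27 -0.059 4.627
v 1.939 -1.278 0.38
v 2.385 -1.23 0.045
v 2.281 -0.422 0.96
v 2.199 -1.076 -0.073
v 1.954 -0.969 -0.087
v 1.706 -0.932 0.006
v 1.51 -0.975 0.185
v 1.413 -1.087 0.408
v 1.436 -1.243 0.625
v 1.574 -1.407 0.785
v 1.796 -1.542 0.853
v 2.051 -1.616 0.812
v 2.279 -1.613 0.672
v 2.43 -1.533 0.466
v 2.468 -1.395 0.239
v 2.465 -4.031 0.768
v 3.116 -3.924 1.288
v 1.295 -3.169 2.052
v 3.099 -3.538 1.014
v 2.881 -3.309 0.662
v 2.531 -3.309 0.343
v 2.16 -3.539 0.159
v 1.886 -3.925 0.169
v 1.796 -4.344 0.368
v 1.918 -4.665 0.695
v 2.214 -4.784 1.044
v 2.59 -4.664 1.306
v 2.926 -4.343 1.397
f 2 1 5
f 2 5 3
f 3 5 6
f 3 6 4
f 5 1 7
f 5 7 6
f 6 7 8
f 6 8 4
f 7 1 9
f 7 9 8
f 8 9 10
f 8 10 4
f 9 1 11
f 9 11 10
f 10 11 12
f 10 12 4
f 11 1 13
f 11 13 12
f 12 13 14
f 12 14 4
f 13 1 15
f 13 15 14
f 14 15 16
f 14 16 4
f 15 1 17
f 15 17 16
f 16 17 18
f 16 18 4
f 17 1 19
f 17 19 18
f 18 19 20
f 18 20 4
f 19 1 21
f 19 21 20
f 20 21 22
f 20 22 4
f 21 1 23
f 21 23 22
f 22 23 24
f 22 24 4
f 23 1 25
f 23 25 24
f 24 25 26
f 24 26 4
f 25 1 2
f 25 2 26
f 26 2 3
f 26 3 4
f 28 27 30
f 28 30 29
f 30 27 31
f 30 31 29
f 31 27 32
f 31 32 29
f 32 27 33
f 32 33 29
f 33 27 34
f 33 34 29
f 34 27 35
f 34 35 29
f 35 27 36
f 35 36 29
f 36 27 37
f 36 37 29
f 37 27 38
f 37 38 29
f 38 27 39
f 38 39 29
f 39 27 40
f 39 40 29
f 40 27 41
f 40 41 29
f 41 27 28
f 41 28 29
f 43 42 45
f 43 45 44
f 45 42 46
f 45 46 44
f 46 42 47
f 46 47 44
f 47 42 48
f 47 48 44
f 48 42 49
f 48 49 44
f 49 42 50
f 49 50 44
f 50 42 51
f 50 51 44
f 51 42 52
f 51 52 44
f 52 42 53
f 52 53 44
f 53 42 54
f 53 54 44
f 54 42 43
f 54 43 44



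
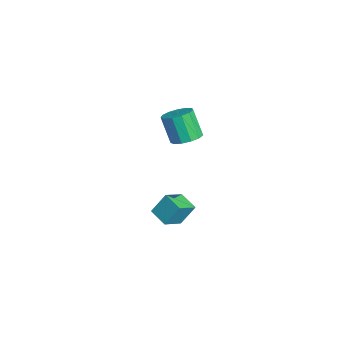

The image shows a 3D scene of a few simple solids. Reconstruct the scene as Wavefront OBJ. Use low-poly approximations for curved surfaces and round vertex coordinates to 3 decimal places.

v -2.247 -4.547 -3.62
v -2.259 -3.735 -2.394
v -3.008 -3.512 -4.313
v -3.02 -2.7 -3.088
v -1.18 -4 -3.972
v -1.192 -3.188 -2.747
v -1.941 -2.965 -4.666
v -1.953 -2.153 -3.44
v -1.94 -2.638 2.357
v -1.319 -2.105 2.755
v -1.999 -2.509 4.36
v -2.62 -3.042 3.963
v -1.724 -1.806 2.658
v -2.404 -2.211 4.264
v -2.198 -1.772 2.466
v -2.879 -2.176 4.071
v -2.59 -2.013 2.239
v -3.271 -2.417 3.845
v -2.776 -2.451 2.05
v -3.456 -2.856 3.656
v -2.696 -2.95 1.958
v -3.376 -3.354 3.564
v -2.376 -3.349 1.993
v -3.056 -3.753 3.599
v -1.918 -3.522 2.144
v -2.598 -3.927 3.749
v -1.466 -3.415 2.362
v -2.146 -3.819 3.968
v -1.165 -3.061 2.579
v -1.845 -3.465 4.184
v -1.11 -2.572 2.725
v -1.79 -2.977 4.331
f 2 4 1
f 5 2 1
f 1 4 3
f 3 5 1
f 2 8 4
f 6 2 5
f 6 8 2
f 4 8 3
f 7 5 3
f 3 8 7
f 7 6 5
f 8 6 7
f 10 9 13
f 10 13 11
f 11 13 14
f 11 14 12
f 13 9 15
f 13 15 14
f 14 15 16
f 14 16 12
f 15 9 17
f 15 17 16
f 16 17 18
f 16 18 12
f 17 9 19
f 17 19 18
f 18 19 20
f 18 20 12
f 19 9 21
f 19 21 20
f 20 21 22
f 20 22 12
f 21 9 23
f 21 23 22
f 22 23 24
f 22 24 12
f 23 9 25
f 23 25 24
f 24 25 26
f 24 26 12
f 25 9 27
f 25 27 26
f 26 27 28
f 26 28 12
f 27 9 29
f 27 29 28
f 28 29 30
f 28 30 12
f 29 9 31
f 29 31 30
f 30 31 32
f 30 32 12
f 31 9 10
f 31 10 32
f 32 10 11
f 32 11 12



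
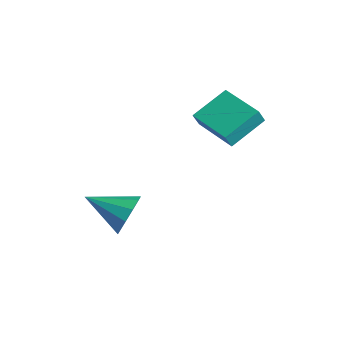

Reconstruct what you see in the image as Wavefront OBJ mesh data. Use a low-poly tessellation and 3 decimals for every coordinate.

v 2.47 0.288 1.977
v 2.592 -0.1 2.746
v 2.262 2.014 2.881
v 2.384 1.626 3.65
v 4.616 0.634 1.81
v 4.738 0.246 2.579
v 4.408 2.36 2.714
v 4.53 1.972 3.483
v 2.783 -3.275 -2.448
v 3.402 -3.437 -1.578
v 1.357 -4.665 -1.692
v 2.984 -2.935 -1.443
v 2.489 -2.562 -1.691
v 2.106 -2.462 -2.229
v 1.982 -2.672 -2.85
v 2.163 -3.113 -3.318
v 2.581 -3.615 -3.453
v 3.076 -3.987 -3.205
v 3.459 -4.087 -2.667
v 3.584 -3.877 -2.046
f 2 4 1
f 5 2 1
f 1 4 3
f 3 5 1
f 2 8 4
f 6 2 5
f 6 8 2
f 4 8 3
f 7 5 3
f 3 8 7
f 7 6 5
f 8 6 7
f 10 9 12
f 10 12 11
f 12 9 13
f 12 13 11
f 13 9 14
f 13 14 11
f 14 9 15
f 14 15 11
f 15 9 16
f 15 16 11
f 16 9 17
f 16 17 11
f 17 9 18
f 17 18 11
f 18 9 19
f 18 19 11
f 19 9 20
f 19 20 11
f 20 9 10
f 20 10 11

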